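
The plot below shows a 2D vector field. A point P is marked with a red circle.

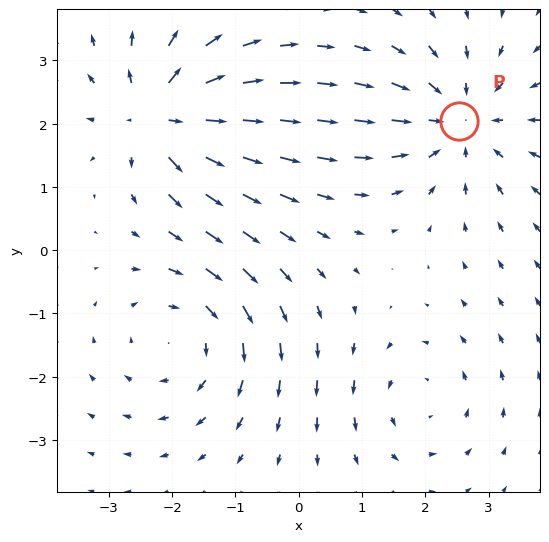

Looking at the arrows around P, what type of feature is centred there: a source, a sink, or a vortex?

sink

At P (2.5, 2.0) the arrows converge inward. Divergence about -4, curl ≈0 — negative divergence with near-zero curl is a sink.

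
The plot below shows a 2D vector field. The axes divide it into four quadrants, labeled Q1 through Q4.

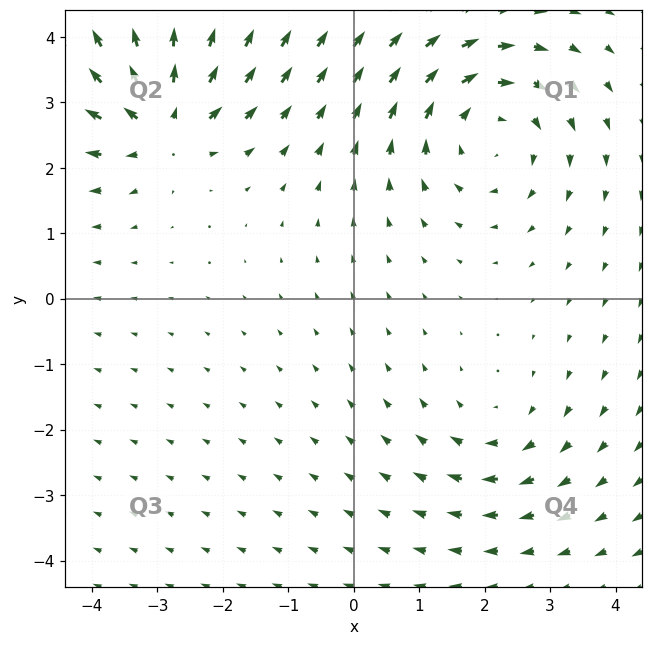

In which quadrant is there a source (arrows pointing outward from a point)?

Q2

The source sits at approximately (-2.9, 2.7), which lies in quadrant Q2. The divergence there is about +5, positive as expected for a source.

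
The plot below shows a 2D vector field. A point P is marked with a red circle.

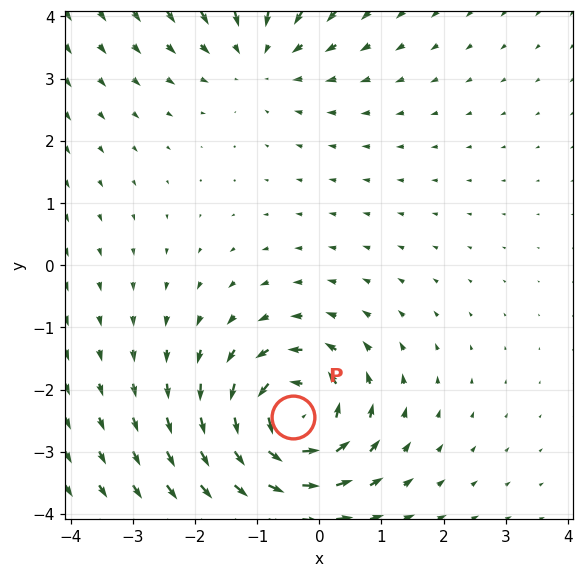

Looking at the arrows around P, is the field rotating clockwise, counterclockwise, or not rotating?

Near P at (-0.4, -2.4) the arrows circulate counterclockwise. The curl (z-component) there is about +5; positive curl means counterclockwise rotation.

counterclockwise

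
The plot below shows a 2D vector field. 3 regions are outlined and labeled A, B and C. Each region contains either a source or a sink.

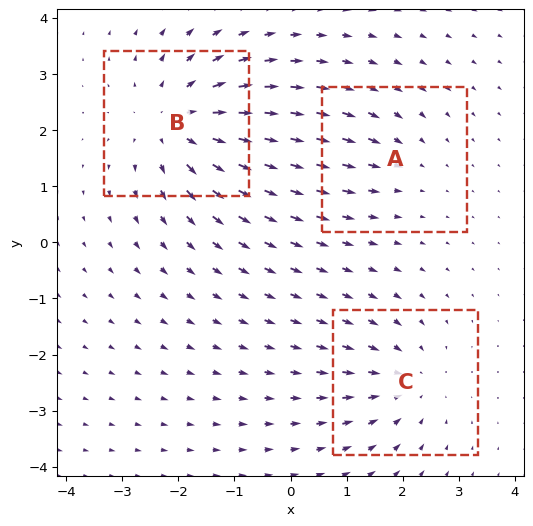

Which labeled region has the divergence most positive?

B

Divergence at each region's feature centre — A: about -2, B: about +4, C: about -3. Region B is most positive.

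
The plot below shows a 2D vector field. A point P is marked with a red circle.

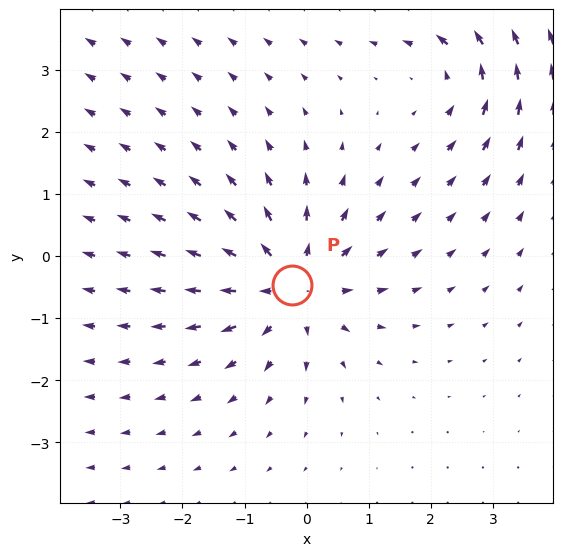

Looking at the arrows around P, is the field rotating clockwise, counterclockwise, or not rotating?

not rotating

Near P at (-0.2, -0.5) the arrows show no circulation. The curl there is ≈0.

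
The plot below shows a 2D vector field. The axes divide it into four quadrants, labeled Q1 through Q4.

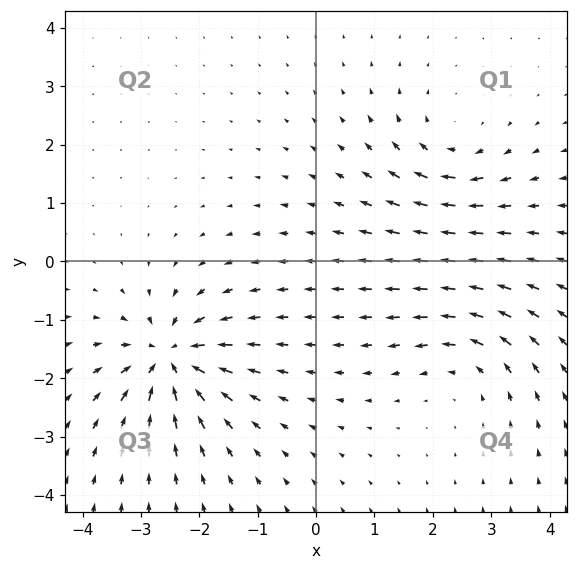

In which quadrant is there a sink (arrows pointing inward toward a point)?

The sink sits at approximately (-2.5, -1.7), which lies in quadrant Q3. The divergence there is about -6, negative as expected for a sink.

Q3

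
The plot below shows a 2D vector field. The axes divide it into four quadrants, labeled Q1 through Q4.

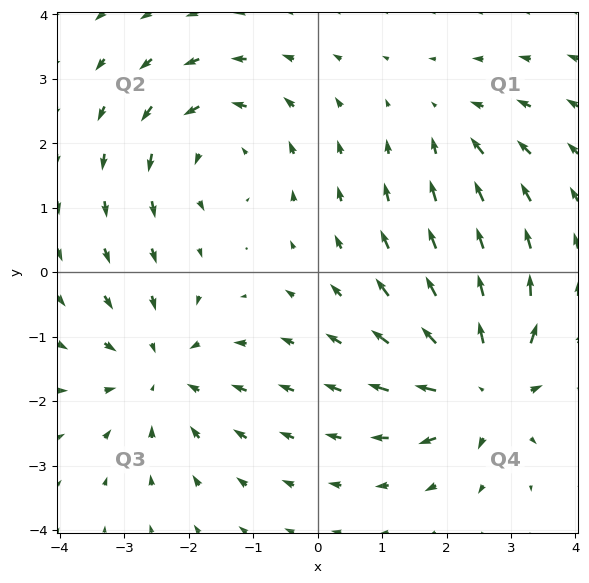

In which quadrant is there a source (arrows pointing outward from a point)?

The source sits at approximately (2.6, -1.8), which lies in quadrant Q4. The divergence there is about +7, positive as expected for a source.

Q4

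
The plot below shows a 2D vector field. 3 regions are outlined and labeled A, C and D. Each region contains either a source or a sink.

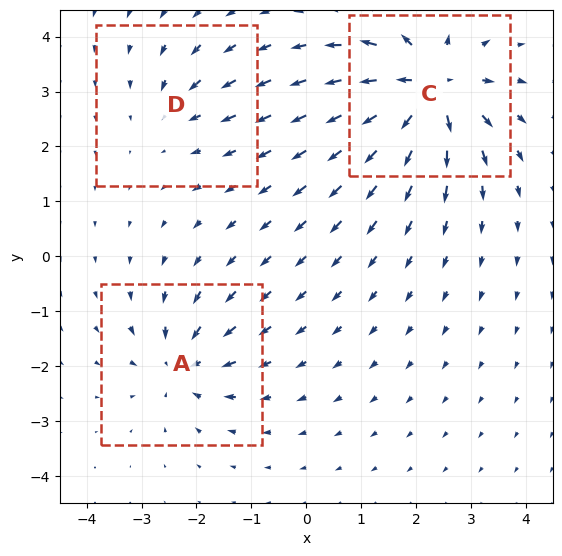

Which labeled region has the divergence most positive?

C

Divergence at each region's feature centre — A: about -4, C: about +7, D: about -2. Region C is most positive.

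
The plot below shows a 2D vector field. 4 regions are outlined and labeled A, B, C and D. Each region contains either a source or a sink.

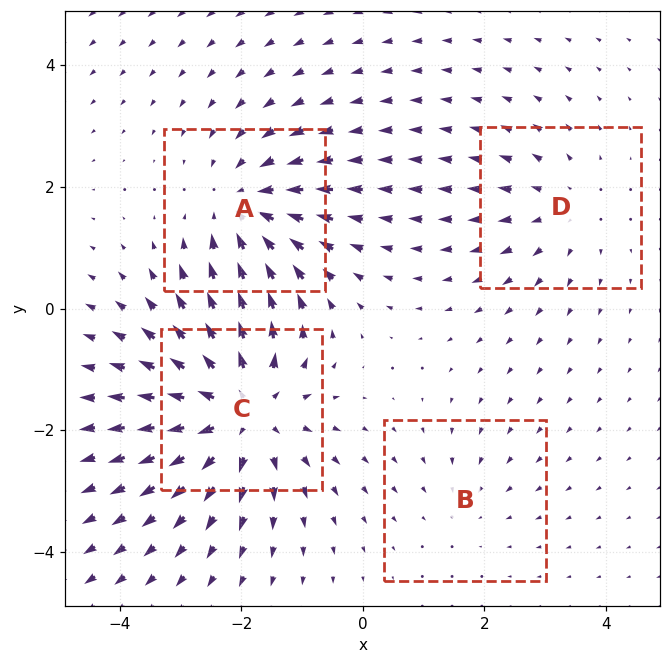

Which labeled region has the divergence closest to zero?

Divergence at each region's feature centre — A: about -4, B: about -2, C: about +6, D: about +3. Region B is closest to zero.

B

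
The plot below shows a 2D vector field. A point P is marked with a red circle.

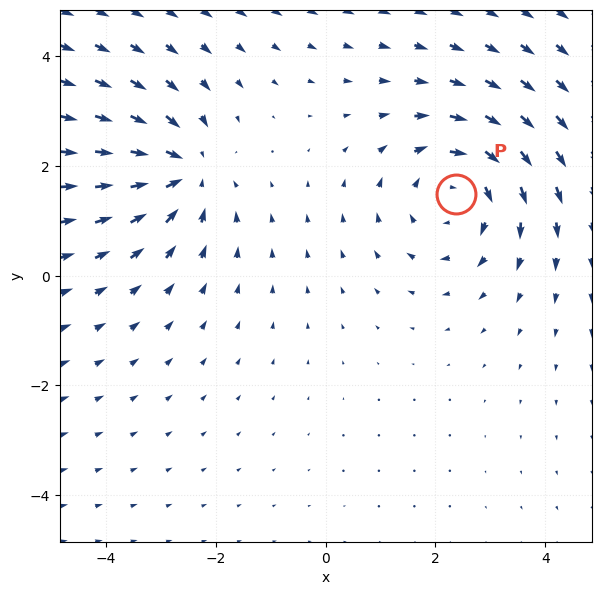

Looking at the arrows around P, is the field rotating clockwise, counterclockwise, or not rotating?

Near P at (2.4, 1.5) the arrows circulate clockwise. The curl (z-component) there is about -3; negative curl means clockwise rotation.

clockwise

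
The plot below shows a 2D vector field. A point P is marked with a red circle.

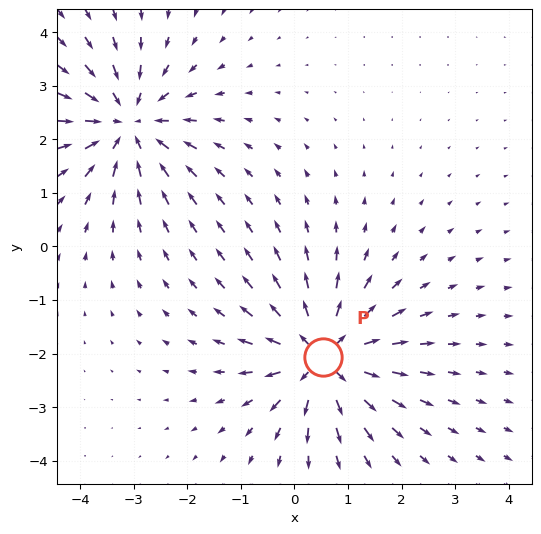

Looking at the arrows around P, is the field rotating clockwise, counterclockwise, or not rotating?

Near P at (0.5, -2.1) the arrows show no circulation. The curl there is ≈0.

not rotating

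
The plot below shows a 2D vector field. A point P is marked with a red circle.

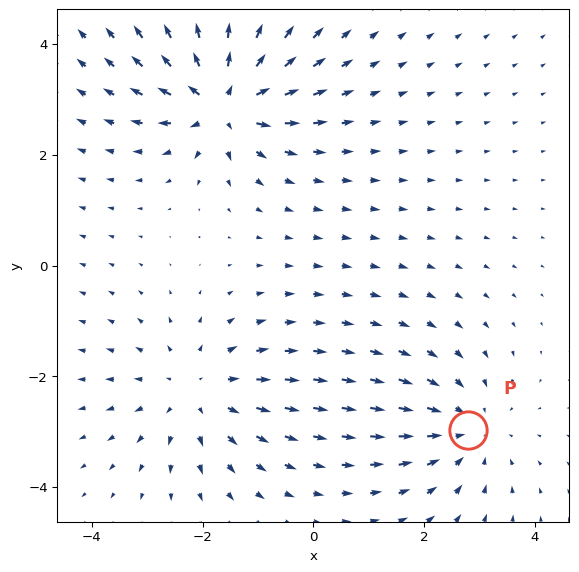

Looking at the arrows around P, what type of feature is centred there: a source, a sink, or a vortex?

sink

At P (2.8, -3.0) the arrows converge inward. Divergence about -3, curl ≈0 — negative divergence with near-zero curl is a sink.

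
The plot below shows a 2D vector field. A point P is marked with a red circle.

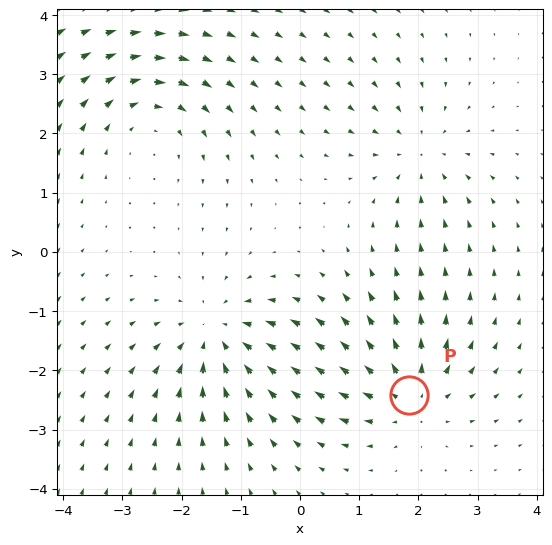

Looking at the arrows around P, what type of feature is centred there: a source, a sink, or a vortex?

source

At P (1.8, -2.4) the arrows spread outward. Divergence about +5, curl ≈0 — positive divergence with near-zero curl is a source.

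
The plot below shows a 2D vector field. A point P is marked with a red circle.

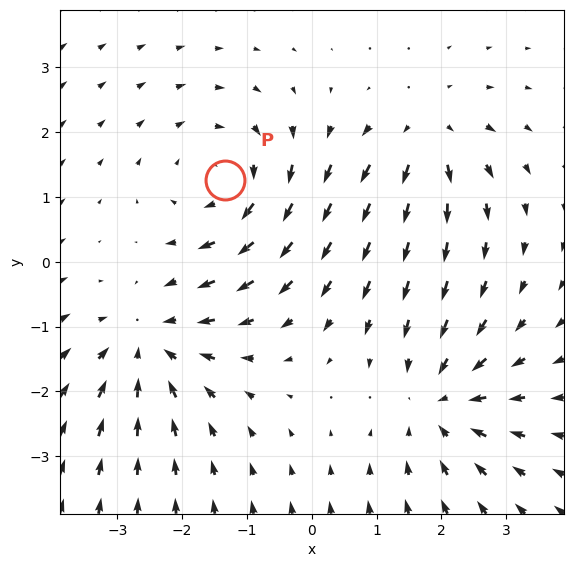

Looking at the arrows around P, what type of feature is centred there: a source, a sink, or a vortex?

At P (-1.3, 1.3) the arrows circulate clockwise. Divergence ≈0, curl about -4 — near-zero divergence with nonzero curl is a vortex.

vortex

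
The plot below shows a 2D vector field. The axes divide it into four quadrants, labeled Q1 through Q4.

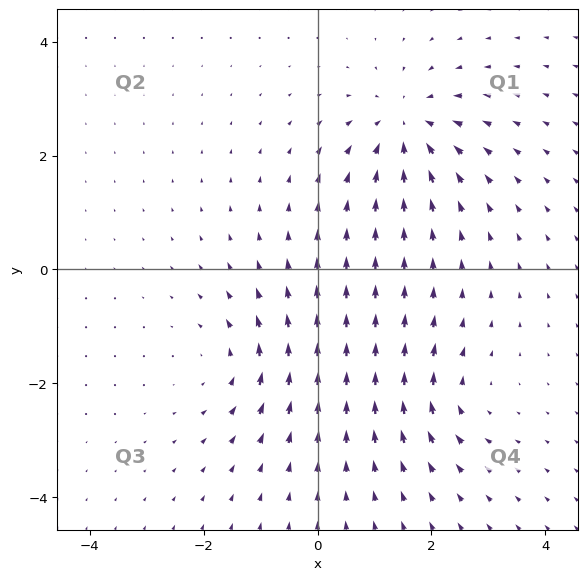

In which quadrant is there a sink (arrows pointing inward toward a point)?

Q1

The sink sits at approximately (1.6, 2.5), which lies in quadrant Q1. The divergence there is about -5, negative as expected for a sink.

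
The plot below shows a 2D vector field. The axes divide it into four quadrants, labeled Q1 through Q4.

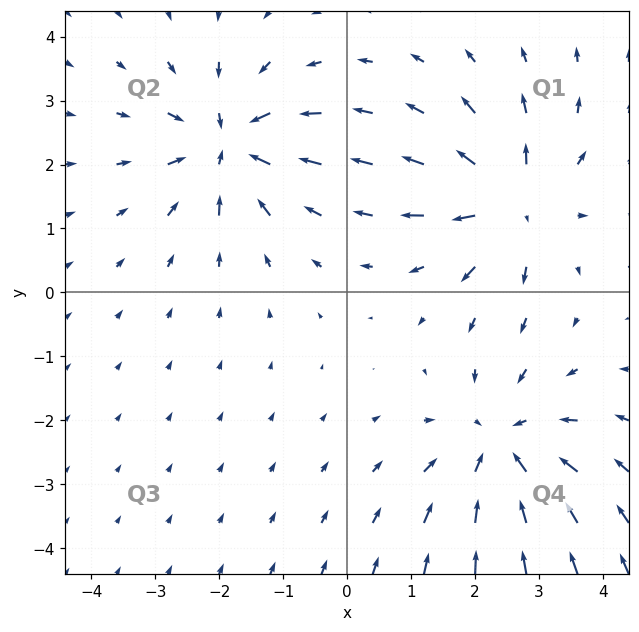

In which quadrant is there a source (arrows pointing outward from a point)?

Q1

The source sits at approximately (2.6, 1.4), which lies in quadrant Q1. The divergence there is about +6, positive as expected for a source.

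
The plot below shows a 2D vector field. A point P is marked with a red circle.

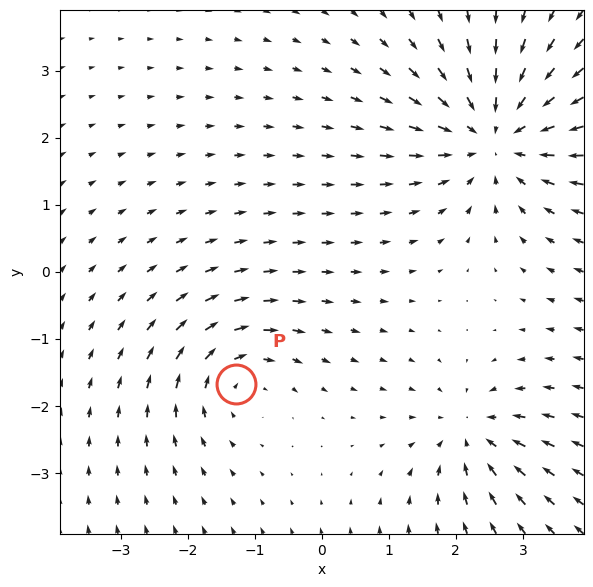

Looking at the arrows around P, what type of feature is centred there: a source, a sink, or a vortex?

At P (-1.3, -1.7) the arrows circulate clockwise. Divergence ≈0, curl about -3 — near-zero divergence with nonzero curl is a vortex.

vortex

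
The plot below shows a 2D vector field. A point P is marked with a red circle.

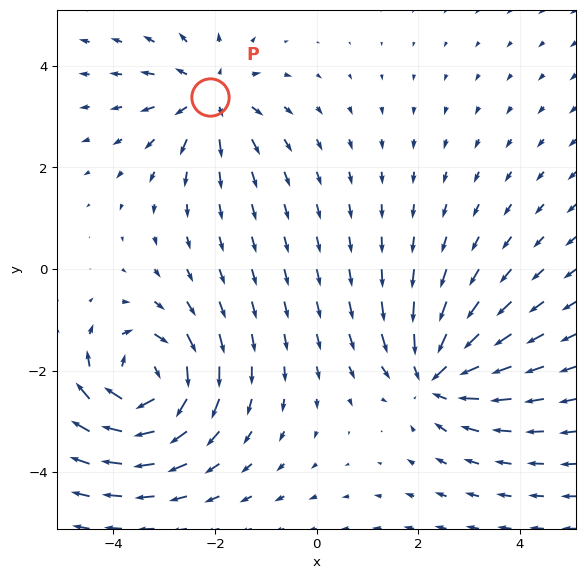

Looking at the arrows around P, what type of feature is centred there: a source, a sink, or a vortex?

At P (-2.1, 3.4) the arrows spread outward. Divergence about +4, curl ≈0 — positive divergence with near-zero curl is a source.

source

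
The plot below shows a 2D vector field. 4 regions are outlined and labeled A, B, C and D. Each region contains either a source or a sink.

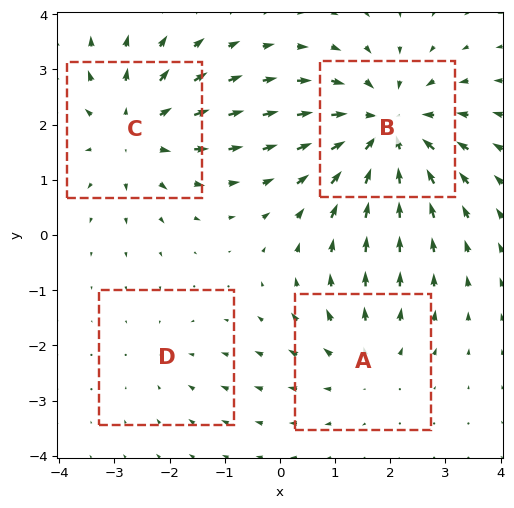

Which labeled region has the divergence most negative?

B

Divergence at each region's feature centre — A: about +3, B: about -6, C: about +4, D: about -2. Region B is most negative.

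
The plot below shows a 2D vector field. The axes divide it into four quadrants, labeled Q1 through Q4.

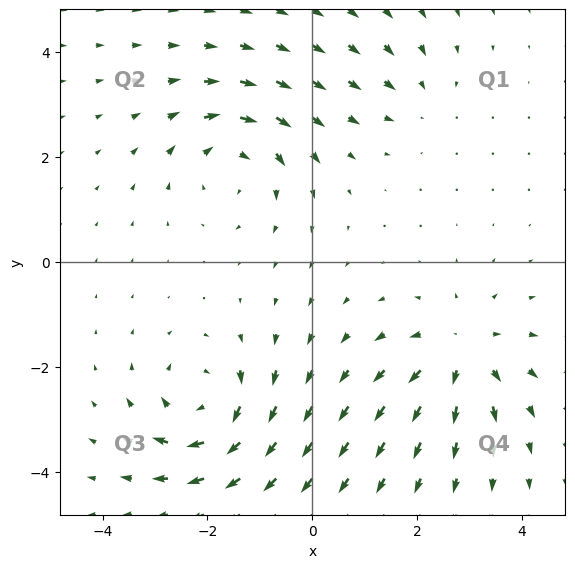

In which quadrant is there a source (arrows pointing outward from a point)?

The source sits at approximately (2.9, -1.7), which lies in quadrant Q4. The divergence there is about +5, positive as expected for a source.

Q4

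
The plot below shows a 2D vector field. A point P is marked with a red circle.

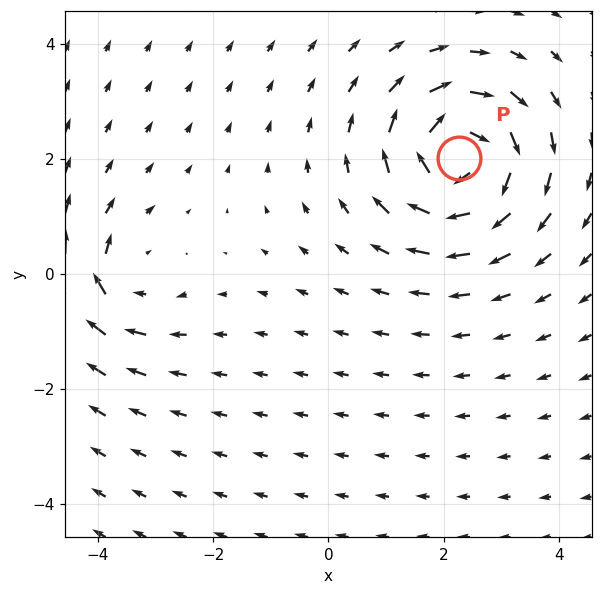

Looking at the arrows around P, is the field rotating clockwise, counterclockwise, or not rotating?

clockwise

Near P at (2.3, 2.0) the arrows circulate clockwise. The curl (z-component) there is about -6; negative curl means clockwise rotation.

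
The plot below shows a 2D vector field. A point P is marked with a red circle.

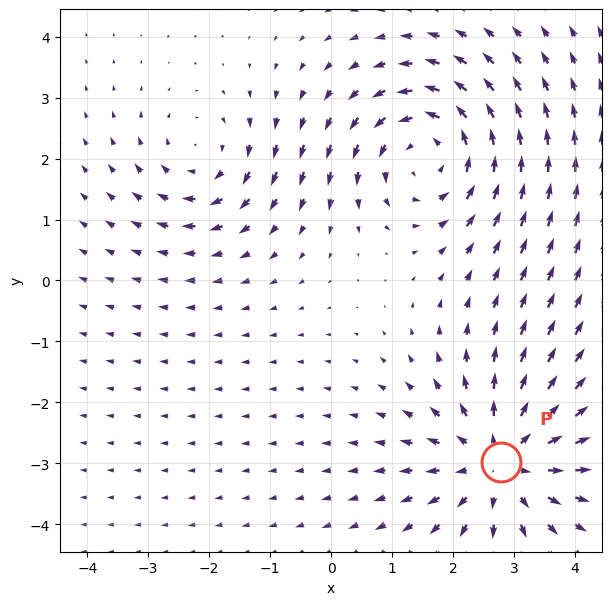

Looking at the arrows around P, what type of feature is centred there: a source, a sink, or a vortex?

source

At P (2.8, -3.0) the arrows spread outward. Divergence about +5, curl ≈0 — positive divergence with near-zero curl is a source.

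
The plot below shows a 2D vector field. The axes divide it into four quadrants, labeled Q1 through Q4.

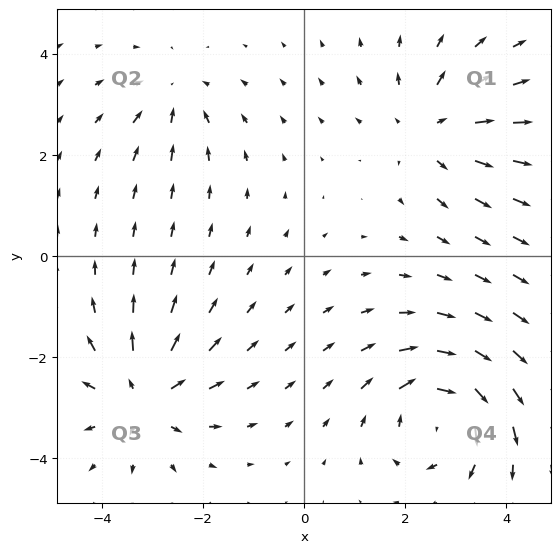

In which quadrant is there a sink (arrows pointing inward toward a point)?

The sink sits at approximately (-2.6, 3.2), which lies in quadrant Q2. The divergence there is about -3, negative as expected for a sink.

Q2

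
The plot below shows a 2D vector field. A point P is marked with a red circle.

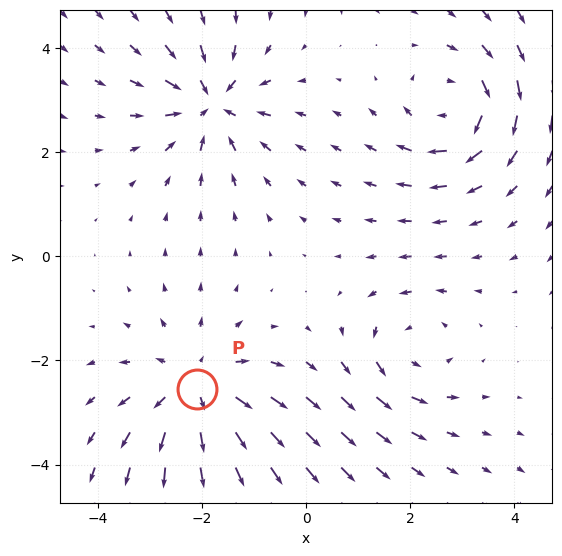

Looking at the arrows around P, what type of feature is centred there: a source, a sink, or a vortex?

source

At P (-2.1, -2.5) the arrows spread outward. Divergence about +4, curl ≈0 — positive divergence with near-zero curl is a source.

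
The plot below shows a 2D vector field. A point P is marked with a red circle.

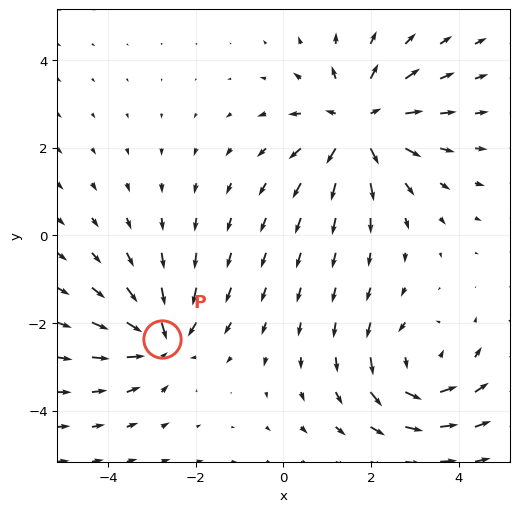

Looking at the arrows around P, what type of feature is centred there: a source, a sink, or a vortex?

At P (-2.8, -2.4) the arrows converge inward. Divergence about -4, curl ≈0 — negative divergence with near-zero curl is a sink.

sink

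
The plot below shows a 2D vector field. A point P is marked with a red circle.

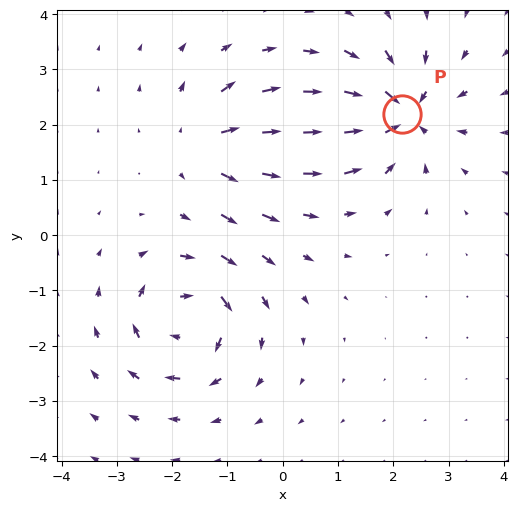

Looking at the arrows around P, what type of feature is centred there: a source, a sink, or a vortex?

sink

At P (2.2, 2.2) the arrows converge inward. Divergence about -6, curl ≈0 — negative divergence with near-zero curl is a sink.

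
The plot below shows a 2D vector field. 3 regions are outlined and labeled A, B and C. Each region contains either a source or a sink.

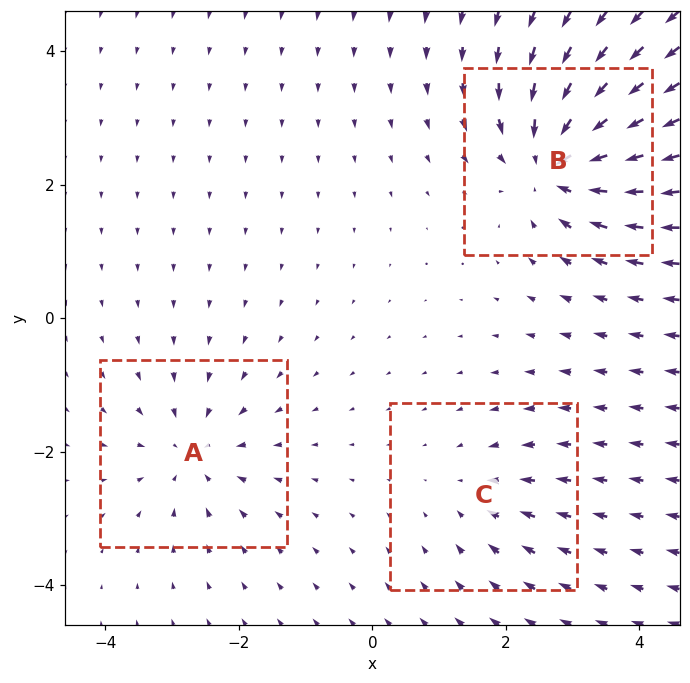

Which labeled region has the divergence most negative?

Divergence at each region's feature centre — A: about -3, B: about -6, C: about -2. Region B is most negative.

B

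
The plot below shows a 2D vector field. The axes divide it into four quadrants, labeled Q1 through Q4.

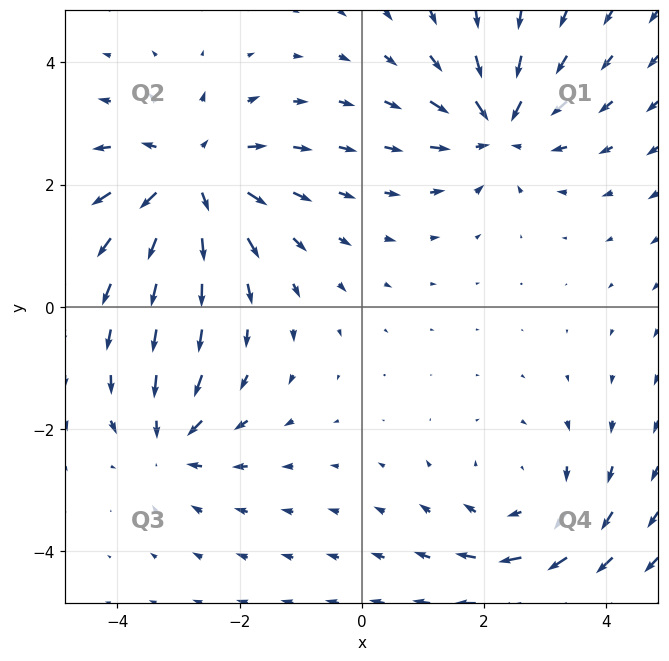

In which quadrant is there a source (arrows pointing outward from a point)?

Q2

The source sits at approximately (-2.8, 2.1), which lies in quadrant Q2. The divergence there is about +4, positive as expected for a source.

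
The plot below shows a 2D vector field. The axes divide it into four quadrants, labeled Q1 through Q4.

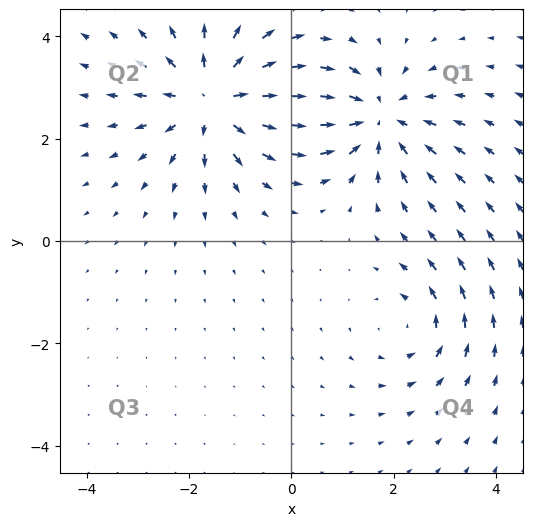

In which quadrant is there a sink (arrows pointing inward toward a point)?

The sink sits at approximately (1.7, 2.4), which lies in quadrant Q1. The divergence there is about -4, negative as expected for a sink.

Q1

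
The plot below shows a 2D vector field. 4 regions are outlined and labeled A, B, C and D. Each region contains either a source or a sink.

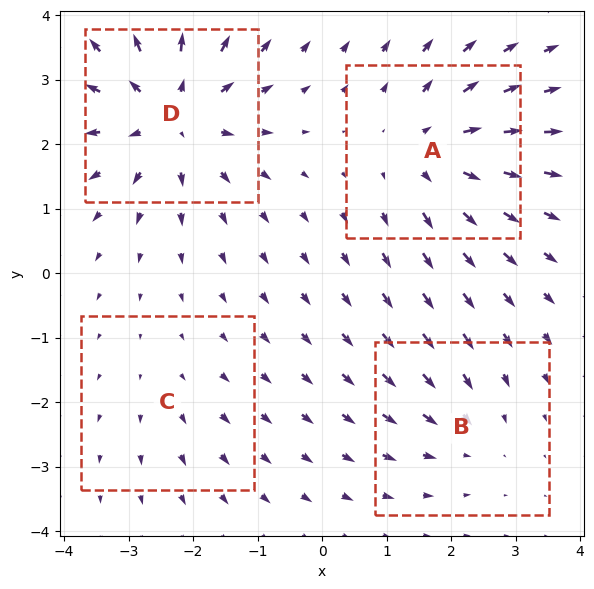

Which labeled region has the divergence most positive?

Divergence at each region's feature centre — A: about +5, B: about -3, C: about +2, D: about +7. Region D is most positive.

D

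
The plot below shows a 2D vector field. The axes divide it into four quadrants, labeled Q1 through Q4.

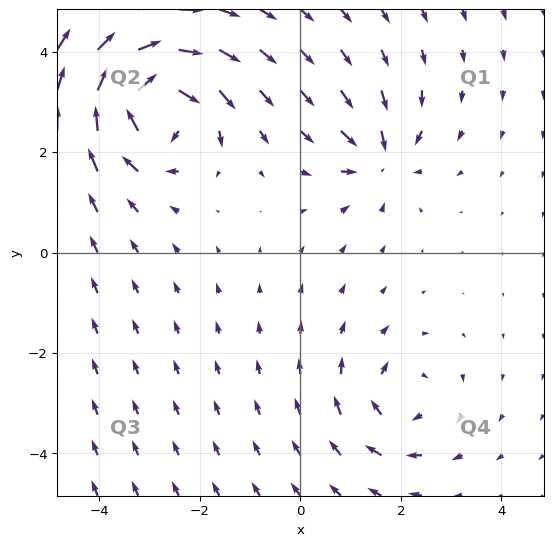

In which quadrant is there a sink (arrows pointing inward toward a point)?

The sink sits at approximately (1.6, 1.9), which lies in quadrant Q1. The divergence there is about -4, negative as expected for a sink.

Q1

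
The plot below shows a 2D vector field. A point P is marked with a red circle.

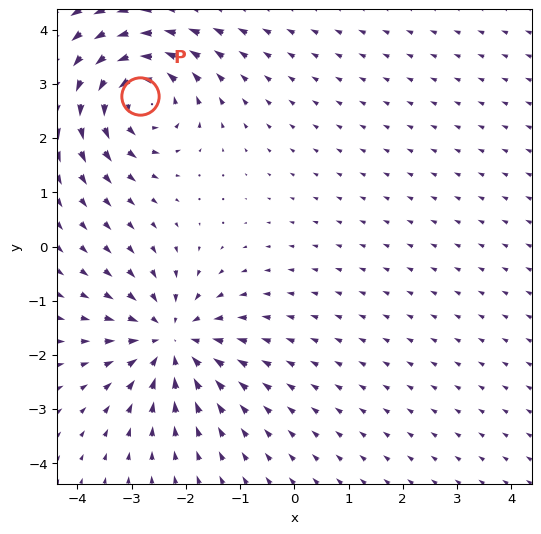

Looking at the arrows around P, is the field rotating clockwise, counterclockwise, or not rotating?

Near P at (-2.9, 2.8) the arrows circulate counterclockwise. The curl (z-component) there is about +5; positive curl means counterclockwise rotation.

counterclockwise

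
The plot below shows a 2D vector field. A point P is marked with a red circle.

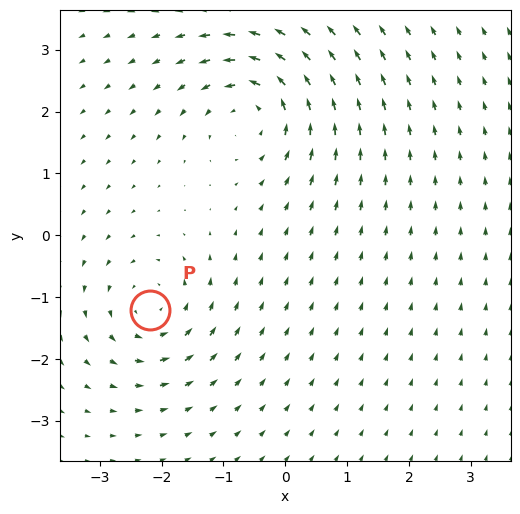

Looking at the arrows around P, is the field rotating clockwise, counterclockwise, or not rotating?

counterclockwise

Near P at (-2.2, -1.2) the arrows circulate counterclockwise. The curl (z-component) there is about +4; positive curl means counterclockwise rotation.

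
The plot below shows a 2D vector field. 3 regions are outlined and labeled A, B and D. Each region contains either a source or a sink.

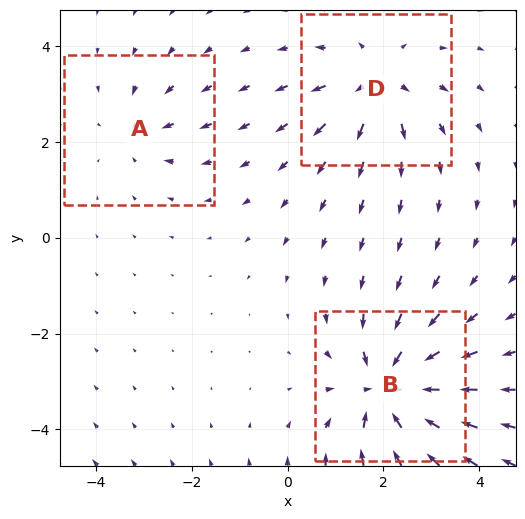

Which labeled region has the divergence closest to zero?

A

Divergence at each region's feature centre — A: about -2, B: about -5, D: about +3. Region A is closest to zero.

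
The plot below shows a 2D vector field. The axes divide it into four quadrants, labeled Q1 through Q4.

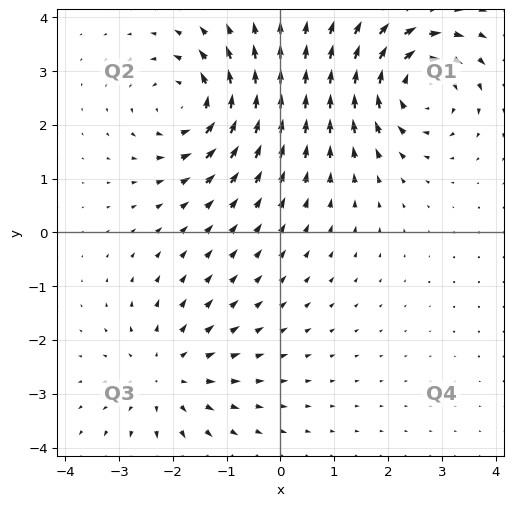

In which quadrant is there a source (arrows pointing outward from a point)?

Q3

The source sits at approximately (-2.1, -2.7), which lies in quadrant Q3. The divergence there is about +3, positive as expected for a source.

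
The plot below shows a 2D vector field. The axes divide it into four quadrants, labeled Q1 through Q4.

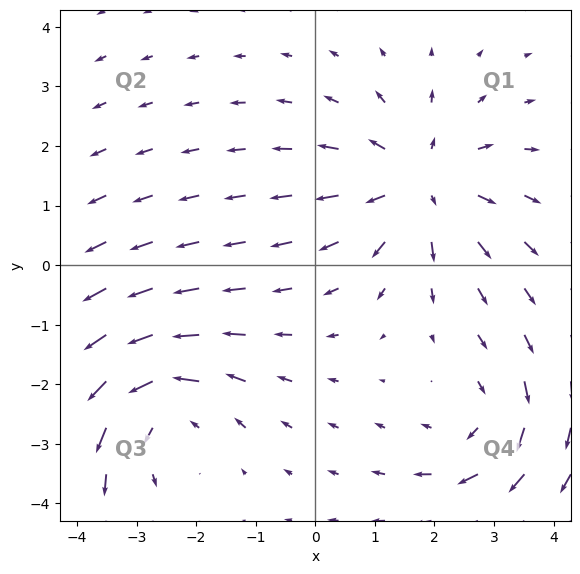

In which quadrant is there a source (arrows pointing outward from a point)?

The source sits at approximately (1.8, 1.4), which lies in quadrant Q1. The divergence there is about +4, positive as expected for a source.

Q1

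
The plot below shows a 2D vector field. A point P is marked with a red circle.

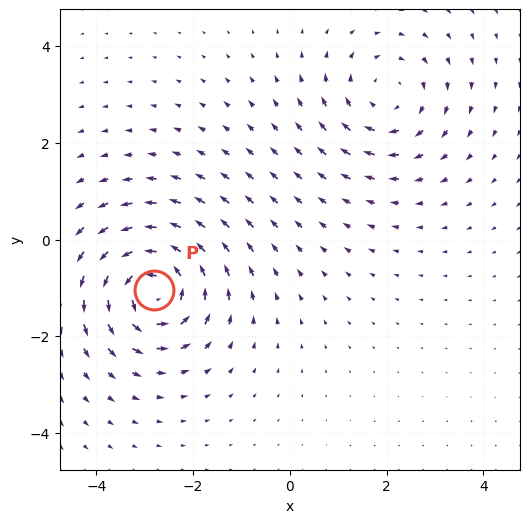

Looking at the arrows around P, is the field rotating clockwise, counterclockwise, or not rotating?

Near P at (-2.8, -1.1) the arrows circulate counterclockwise. The curl (z-component) there is about +6; positive curl means counterclockwise rotation.

counterclockwise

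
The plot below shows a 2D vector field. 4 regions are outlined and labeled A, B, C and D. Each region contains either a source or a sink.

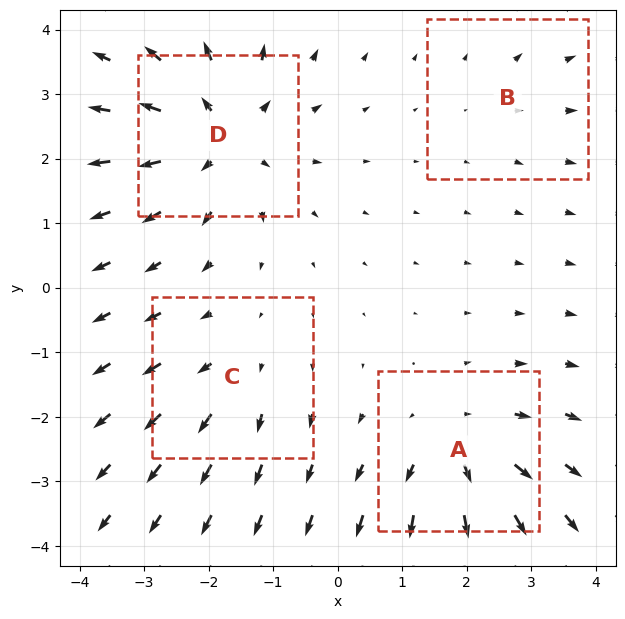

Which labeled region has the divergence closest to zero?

Divergence at each region's feature centre — A: about +5, B: about +2, C: about +3, D: about +6. Region B is closest to zero.

B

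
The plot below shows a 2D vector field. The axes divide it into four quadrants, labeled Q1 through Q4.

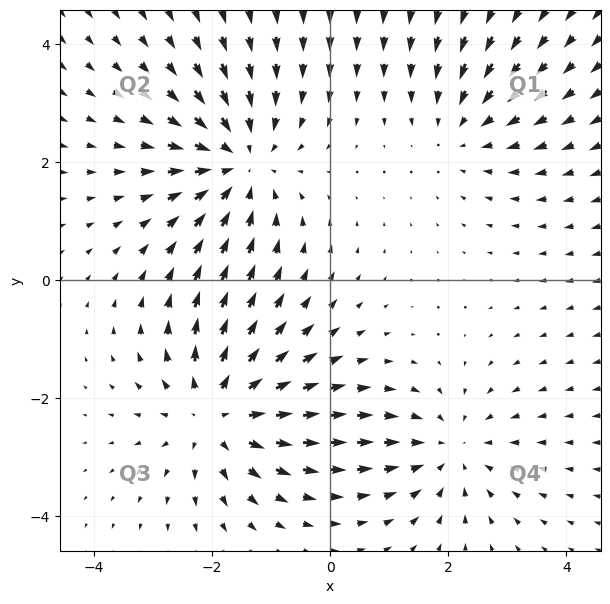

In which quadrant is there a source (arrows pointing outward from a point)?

The source sits at approximately (-1.9, -2.3), which lies in quadrant Q3. The divergence there is about +4, positive as expected for a source.

Q3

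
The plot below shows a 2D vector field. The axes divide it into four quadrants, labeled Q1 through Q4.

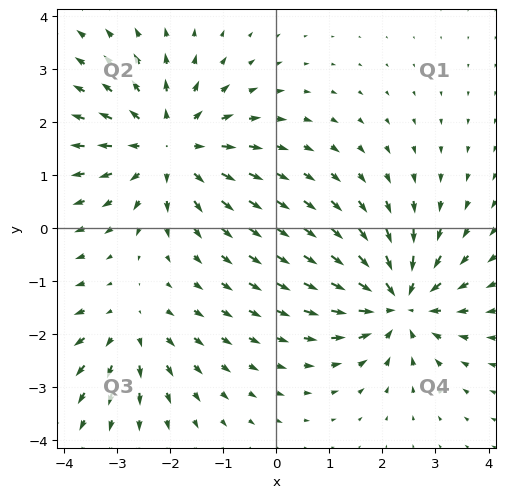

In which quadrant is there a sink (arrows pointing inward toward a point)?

Q4

The sink sits at approximately (2.3, -1.4), which lies in quadrant Q4. The divergence there is about -5, negative as expected for a sink.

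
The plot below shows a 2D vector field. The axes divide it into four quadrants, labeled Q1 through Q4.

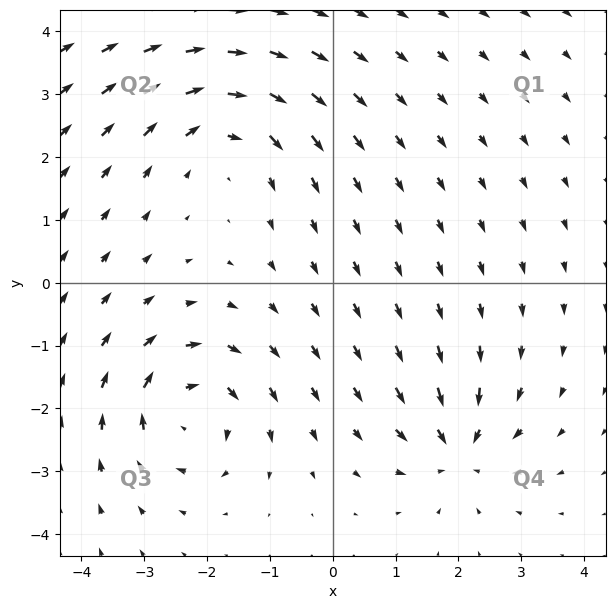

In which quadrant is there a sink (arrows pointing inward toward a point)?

Q4

The sink sits at approximately (2.0, -2.7), which lies in quadrant Q4. The divergence there is about -5, negative as expected for a sink.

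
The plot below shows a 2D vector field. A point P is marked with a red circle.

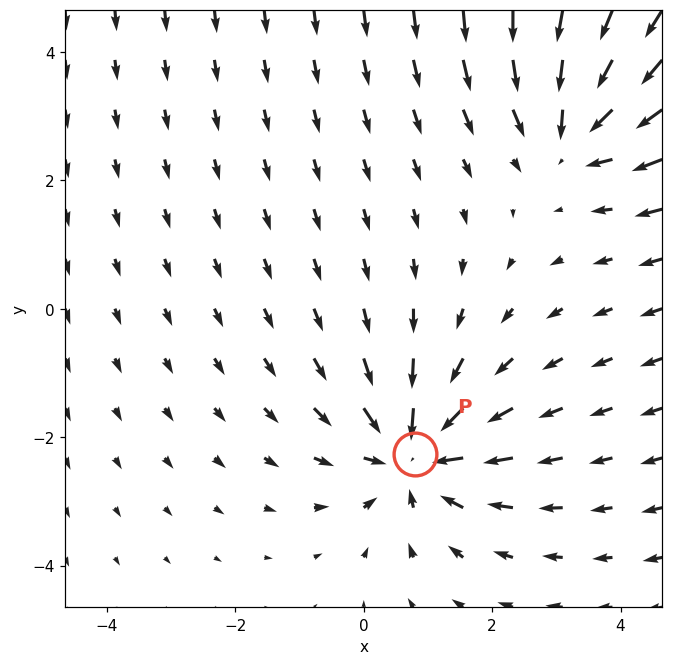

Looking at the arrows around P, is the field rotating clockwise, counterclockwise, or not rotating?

Near P at (0.8, -2.3) the arrows show no circulation. The curl there is ≈0.

not rotating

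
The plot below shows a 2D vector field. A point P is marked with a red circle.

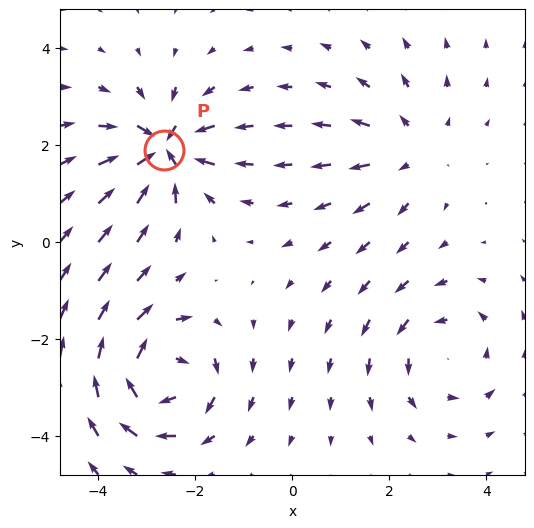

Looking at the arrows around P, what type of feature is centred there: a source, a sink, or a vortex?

sink

At P (-2.7, 1.9) the arrows converge inward. Divergence about -7, curl ≈0 — negative divergence with near-zero curl is a sink.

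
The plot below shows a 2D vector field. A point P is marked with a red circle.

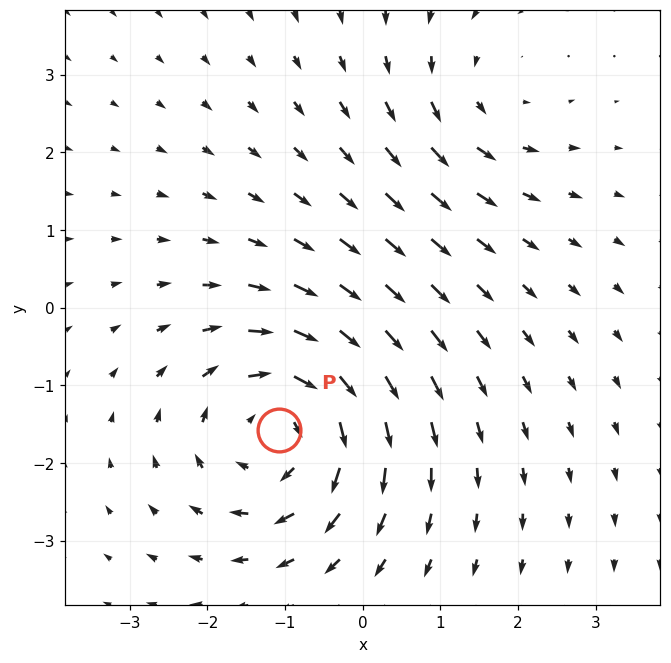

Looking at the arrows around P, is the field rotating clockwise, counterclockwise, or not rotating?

Near P at (-1.1, -1.6) the arrows circulate clockwise. The curl (z-component) there is about -4; negative curl means clockwise rotation.

clockwise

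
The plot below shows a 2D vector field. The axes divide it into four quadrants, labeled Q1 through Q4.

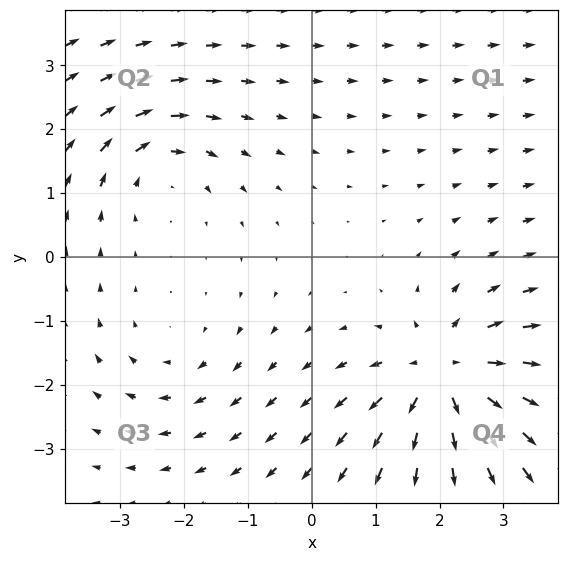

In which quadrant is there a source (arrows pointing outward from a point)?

The source sits at approximately (2.1, -1.8), which lies in quadrant Q4. The divergence there is about +5, positive as expected for a source.

Q4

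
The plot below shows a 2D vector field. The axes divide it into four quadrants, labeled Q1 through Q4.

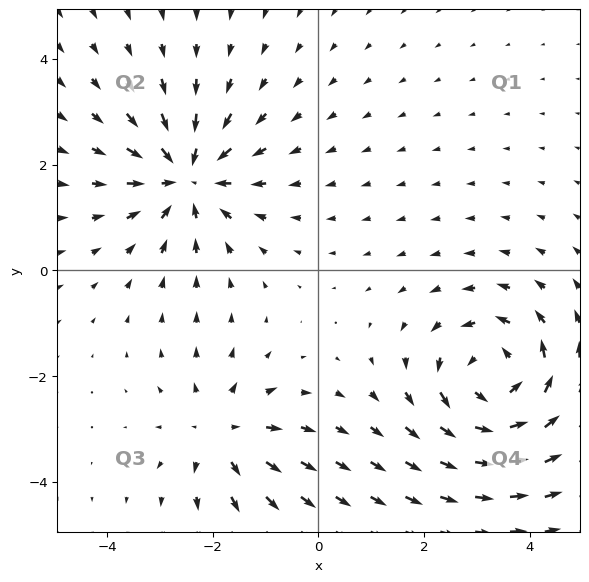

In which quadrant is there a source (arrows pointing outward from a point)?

The source sits at approximately (-1.8, -3.1), which lies in quadrant Q3. The divergence there is about +3, positive as expected for a source.

Q3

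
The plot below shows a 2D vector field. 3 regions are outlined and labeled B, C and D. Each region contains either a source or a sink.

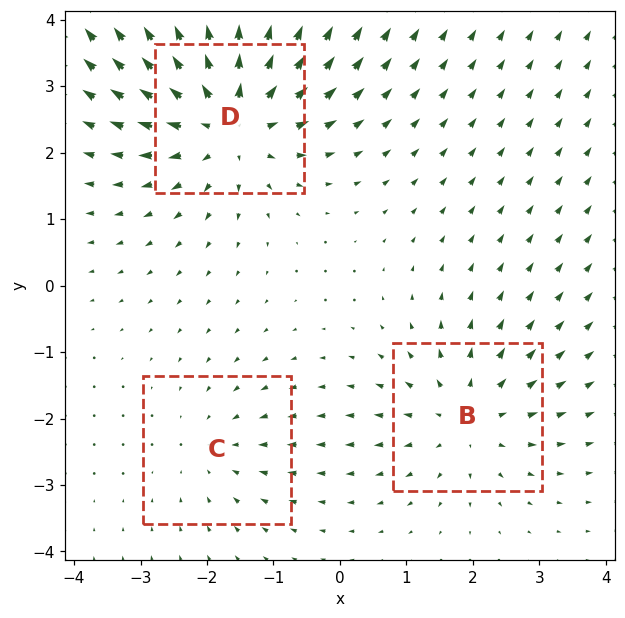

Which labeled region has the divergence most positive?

D

Divergence at each region's feature centre — B: about +3, C: about -2, D: about +5. Region D is most positive.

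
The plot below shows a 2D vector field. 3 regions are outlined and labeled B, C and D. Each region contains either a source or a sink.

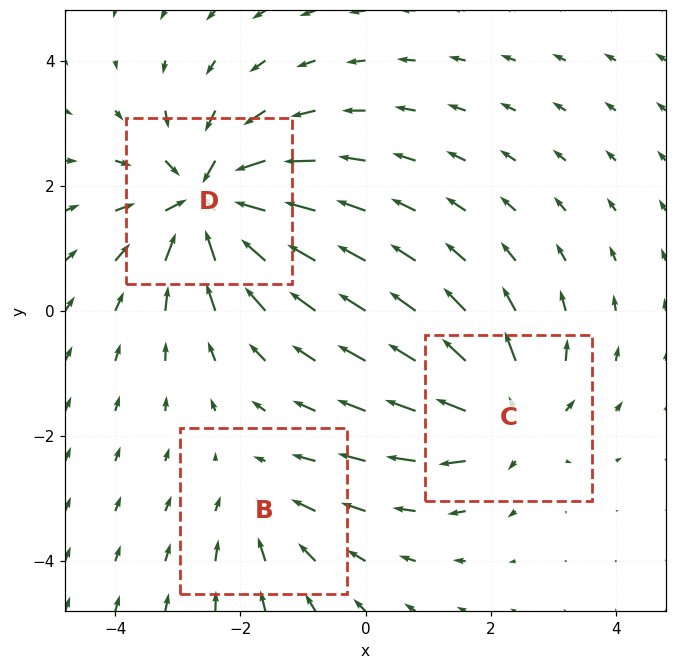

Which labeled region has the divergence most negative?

Divergence at each region's feature centre — B: about -2, C: about +4, D: about -6. Region D is most negative.

D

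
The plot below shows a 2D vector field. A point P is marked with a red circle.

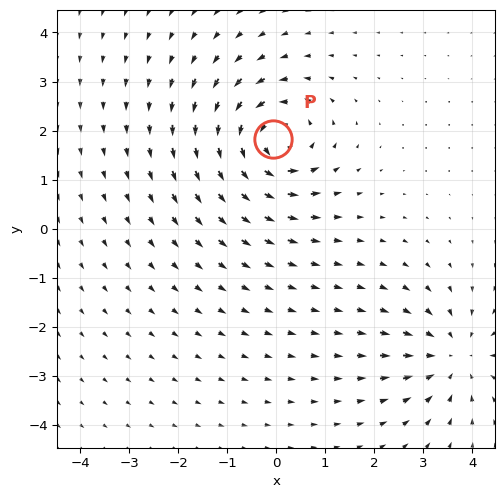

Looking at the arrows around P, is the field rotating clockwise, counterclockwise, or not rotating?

Near P at (-0.1, 1.8) the arrows circulate counterclockwise. The curl (z-component) there is about +5; positive curl means counterclockwise rotation.

counterclockwise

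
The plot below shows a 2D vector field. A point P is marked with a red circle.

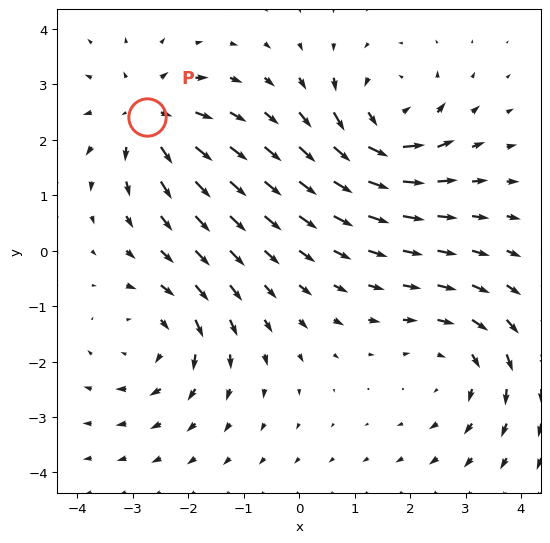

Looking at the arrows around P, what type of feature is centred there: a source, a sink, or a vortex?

source

At P (-2.7, 2.4) the arrows spread outward. Divergence about +5, curl ≈0 — positive divergence with near-zero curl is a source.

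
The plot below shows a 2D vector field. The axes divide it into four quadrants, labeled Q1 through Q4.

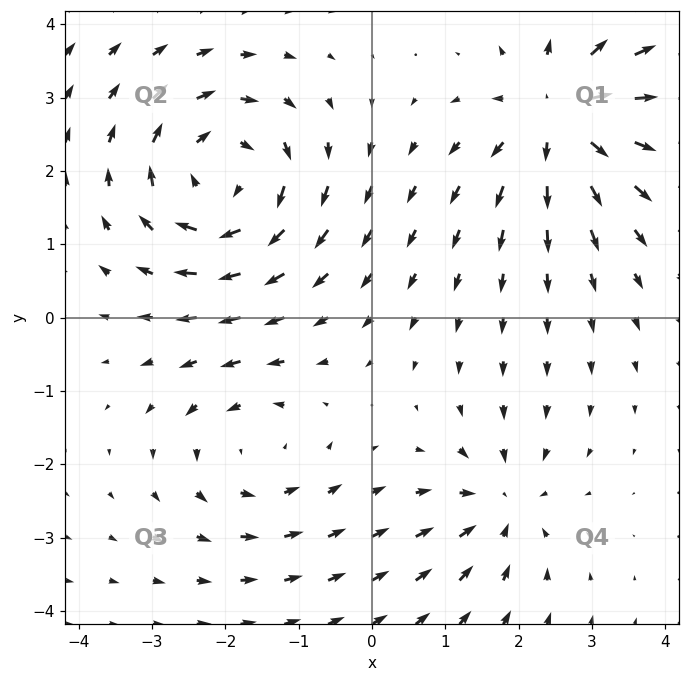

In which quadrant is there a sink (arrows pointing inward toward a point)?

The sink sits at approximately (1.8, -2.6), which lies in quadrant Q4. The divergence there is about -4, negative as expected for a sink.

Q4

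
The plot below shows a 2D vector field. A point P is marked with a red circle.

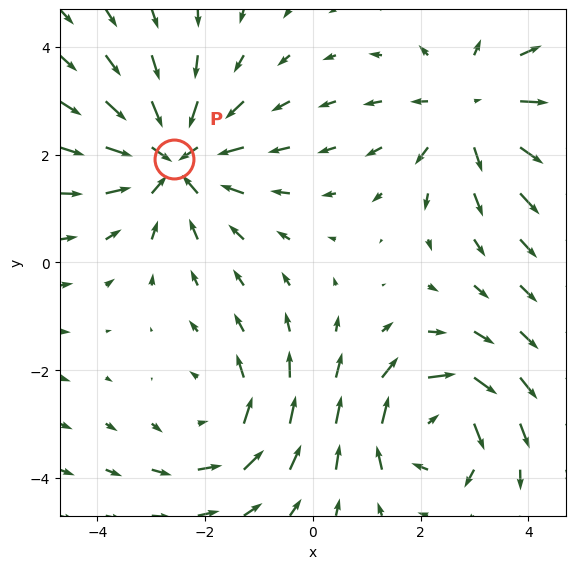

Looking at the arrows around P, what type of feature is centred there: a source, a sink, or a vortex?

At P (-2.6, 1.9) the arrows converge inward. Divergence about -4, curl ≈0 — negative divergence with near-zero curl is a sink.

sink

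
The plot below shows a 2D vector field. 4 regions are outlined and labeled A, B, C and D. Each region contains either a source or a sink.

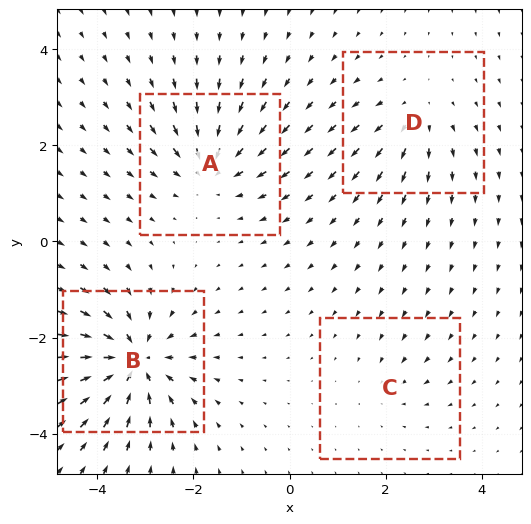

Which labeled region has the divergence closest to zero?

Divergence at each region's feature centre — A: about -6, B: about -8, C: about -2, D: about +4. Region C is closest to zero.

C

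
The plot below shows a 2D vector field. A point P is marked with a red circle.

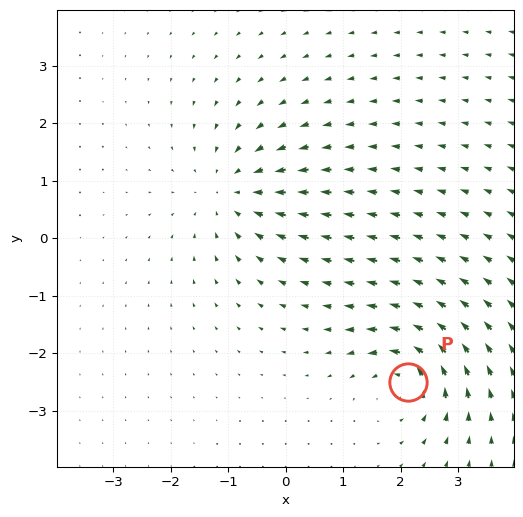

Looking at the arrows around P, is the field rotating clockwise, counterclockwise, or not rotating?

Near P at (2.1, -2.5) the arrows circulate counterclockwise. The curl (z-component) there is about +6; positive curl means counterclockwise rotation.

counterclockwise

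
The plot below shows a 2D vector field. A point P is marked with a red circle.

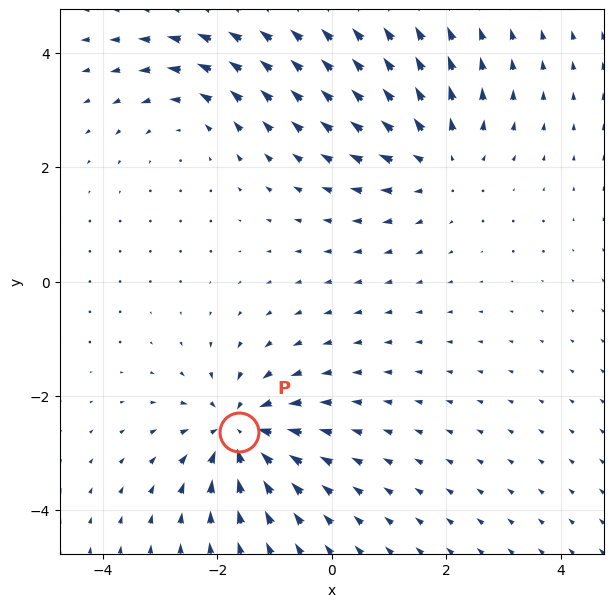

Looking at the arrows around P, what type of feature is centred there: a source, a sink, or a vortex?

At P (-1.6, -2.6) the arrows converge inward. Divergence about -5, curl ≈0 — negative divergence with near-zero curl is a sink.

sink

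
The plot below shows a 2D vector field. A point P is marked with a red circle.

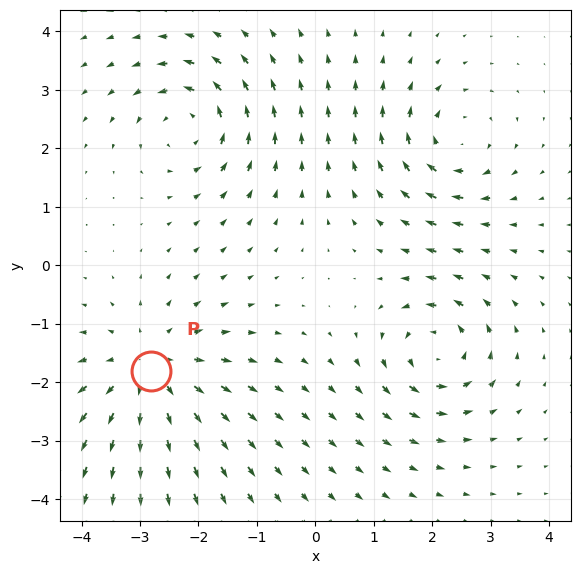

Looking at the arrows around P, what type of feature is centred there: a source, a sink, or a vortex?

source

At P (-2.8, -1.8) the arrows spread outward. Divergence about +4, curl ≈0 — positive divergence with near-zero curl is a source.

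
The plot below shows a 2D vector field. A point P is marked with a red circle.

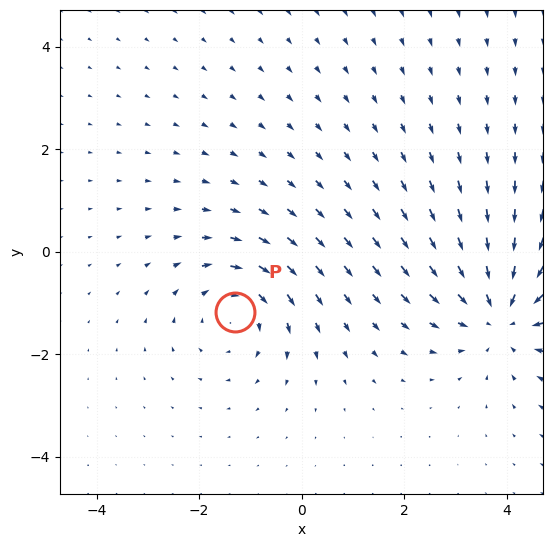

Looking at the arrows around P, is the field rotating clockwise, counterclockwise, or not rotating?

Near P at (-1.3, -1.2) the arrows circulate clockwise. The curl (z-component) there is about -3; negative curl means clockwise rotation.

clockwise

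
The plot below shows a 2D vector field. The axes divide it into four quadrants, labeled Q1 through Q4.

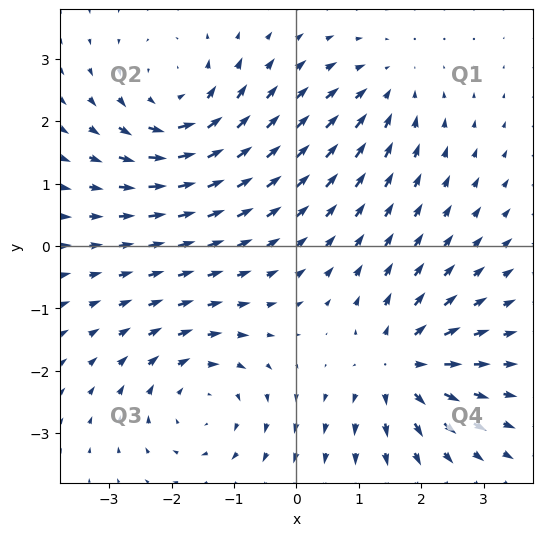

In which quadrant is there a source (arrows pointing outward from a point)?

The source sits at approximately (1.7, -1.9), which lies in quadrant Q4. The divergence there is about +6, positive as expected for a source.

Q4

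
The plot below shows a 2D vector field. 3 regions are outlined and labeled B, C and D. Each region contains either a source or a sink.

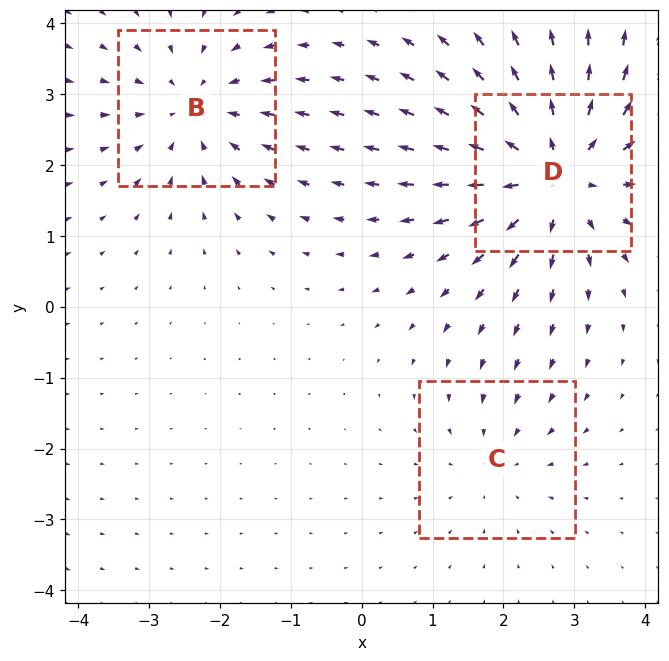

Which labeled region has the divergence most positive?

D

Divergence at each region's feature centre — B: about -3, C: about -2, D: about +5. Region D is most positive.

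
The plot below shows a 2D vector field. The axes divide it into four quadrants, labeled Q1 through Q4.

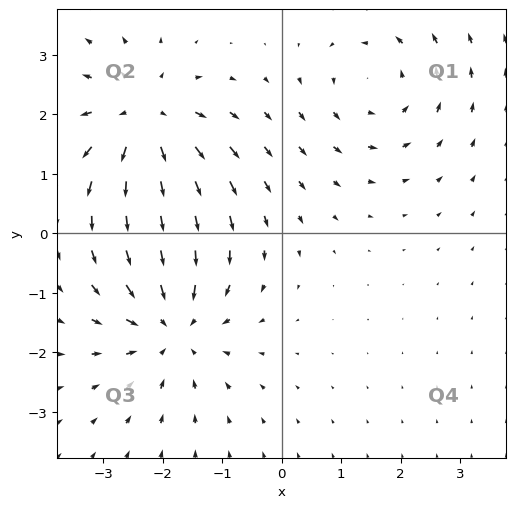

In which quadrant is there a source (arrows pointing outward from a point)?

The source sits at approximately (-2.3, 1.9), which lies in quadrant Q2. The divergence there is about +5, positive as expected for a source.

Q2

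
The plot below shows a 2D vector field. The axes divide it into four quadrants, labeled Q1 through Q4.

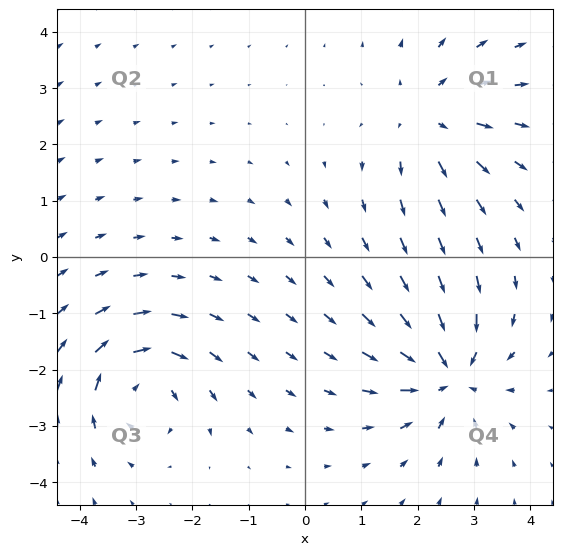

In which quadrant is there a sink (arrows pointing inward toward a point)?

The sink sits at approximately (2.6, -2.1), which lies in quadrant Q4. The divergence there is about -6, negative as expected for a sink.

Q4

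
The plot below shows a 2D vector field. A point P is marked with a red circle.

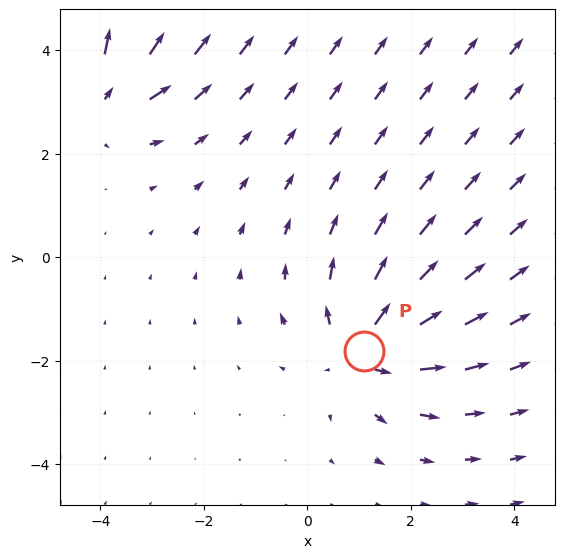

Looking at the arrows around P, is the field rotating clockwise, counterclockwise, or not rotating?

not rotating

Near P at (1.1, -1.8) the arrows show no circulation. The curl there is ≈0.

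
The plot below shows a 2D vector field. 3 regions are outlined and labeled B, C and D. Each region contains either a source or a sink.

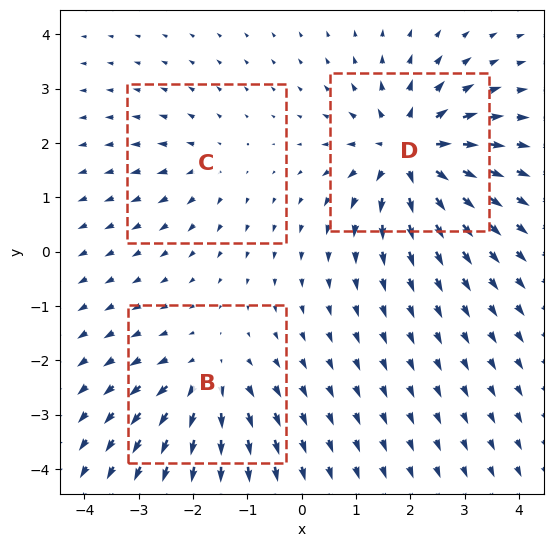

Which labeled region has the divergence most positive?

Divergence at each region's feature centre — B: about +4, C: about +2, D: about +6. Region D is most positive.

D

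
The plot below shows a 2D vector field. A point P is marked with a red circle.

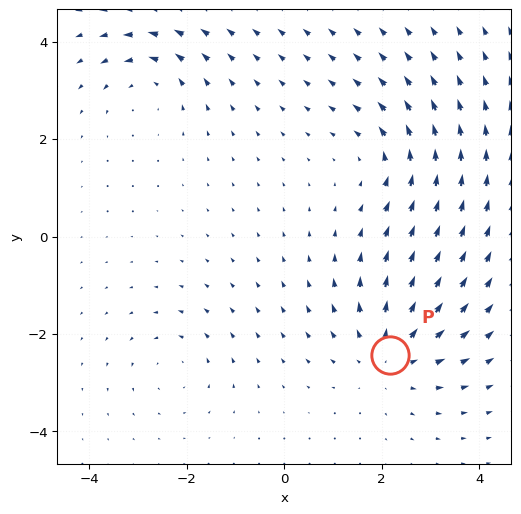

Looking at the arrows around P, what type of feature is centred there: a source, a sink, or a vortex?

At P (2.2, -2.4) the arrows spread outward. Divergence about +4, curl ≈0 — positive divergence with near-zero curl is a source.

source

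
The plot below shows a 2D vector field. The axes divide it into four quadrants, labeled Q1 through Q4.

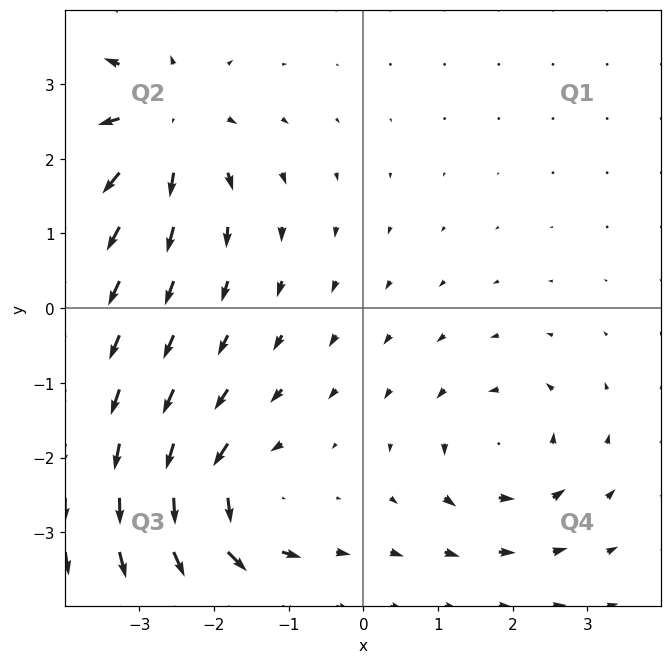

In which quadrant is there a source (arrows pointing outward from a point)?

Q2

The source sits at approximately (-2.7, 2.5), which lies in quadrant Q2. The divergence there is about +4, positive as expected for a source.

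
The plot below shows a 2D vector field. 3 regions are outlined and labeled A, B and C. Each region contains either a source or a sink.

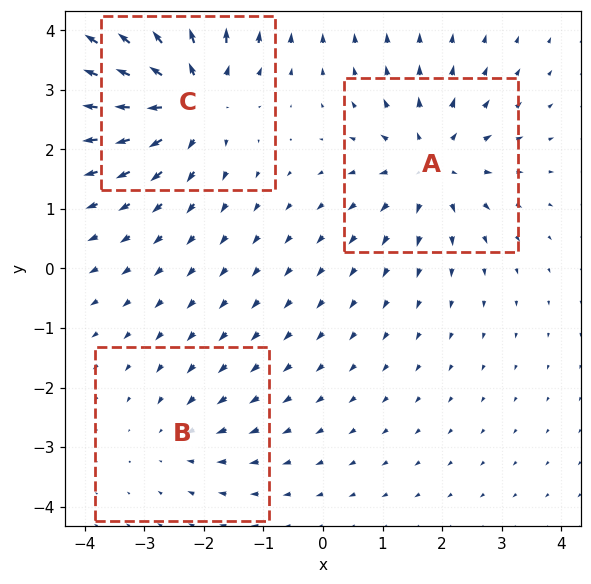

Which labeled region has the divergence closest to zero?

B

Divergence at each region's feature centre — A: about +4, B: about -2, C: about +5. Region B is closest to zero.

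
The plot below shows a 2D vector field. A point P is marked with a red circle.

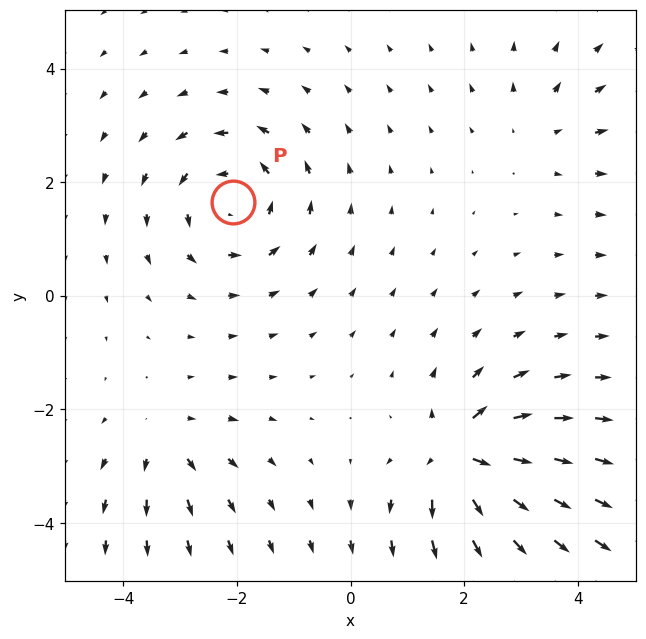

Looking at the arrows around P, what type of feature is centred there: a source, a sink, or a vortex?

At P (-2.1, 1.7) the arrows circulate counterclockwise. Divergence ≈0, curl about +5 — near-zero divergence with nonzero curl is a vortex.

vortex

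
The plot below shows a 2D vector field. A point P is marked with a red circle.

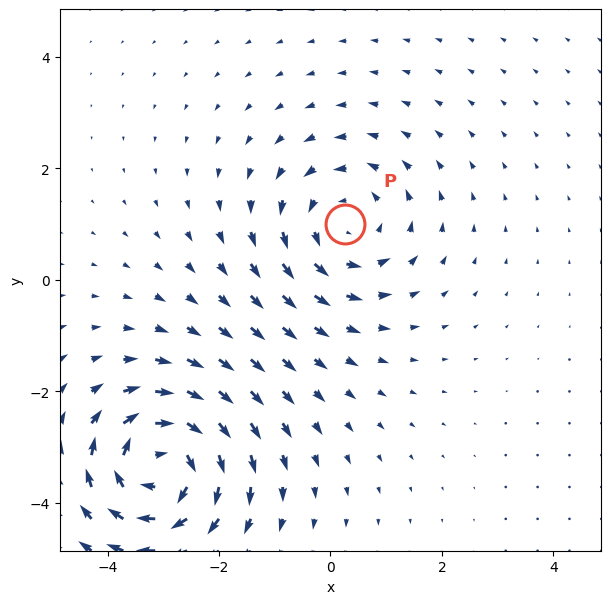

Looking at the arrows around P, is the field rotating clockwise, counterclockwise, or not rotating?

Near P at (0.3, 1.0) the arrows circulate counterclockwise. The curl (z-component) there is about +3; positive curl means counterclockwise rotation.

counterclockwise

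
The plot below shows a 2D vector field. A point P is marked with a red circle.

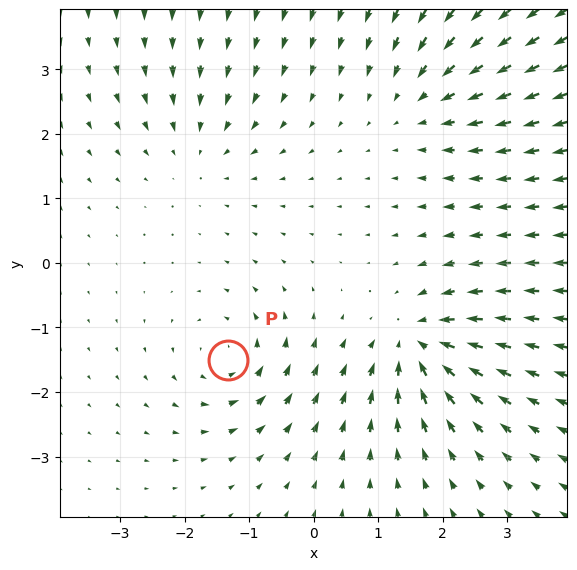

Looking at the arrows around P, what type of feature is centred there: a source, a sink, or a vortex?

vortex

At P (-1.3, -1.5) the arrows circulate counterclockwise. Divergence ≈0, curl about +4 — near-zero divergence with nonzero curl is a vortex.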